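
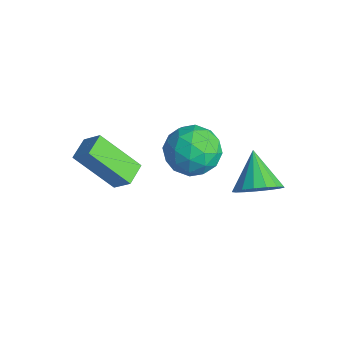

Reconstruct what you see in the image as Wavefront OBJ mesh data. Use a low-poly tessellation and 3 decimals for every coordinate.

v -2.764 -2.216 -1.8
v -3.831 -3.375 -0.264
v -3.36 -1.433 -1.624
v -4.428 -2.592 -0.088
v -2.092 -1.868 -1.072
v -3.16 -3.027 0.464
v -2.689 -1.085 -0.896
v -3.756 -2.244 0.64
v -1.723 1.204 1.083
v -1.014 1.438 0.172
v -2.326 -0.378 0.208
v -1.617 -0.144 -0.703
v -1.158 -0.455 0.336
v -0.785 0.522 0.877
v -2.555 0.538 -0.497
v -2.182 1.515 0.044
v -1.528 1.026 -0.804
v -0.665 0.412 -0.289
v -2.675 0.648 0.669
v -1.812 0.034 1.184
v -1.316 1.46 0.704
v -2.024 -0.4 -0.324
v -1.755 -0.583 0.286
v -1.338 -0.445 -0.249
v -1.181 0.922 1.119
v -0.764 1.059 0.583
v -0.849 -0.054 0.68
v -2.576 0.001 -0.203
v -2.159 0.138 -0.739
v -2.002 1.505 0.629
v -1.585 1.643 0.094
v -2.491 1.114 -0.3
v -1.201 1.355 -0.405
v -1.555 0.425 -0.919
v -2.106 0.826 -0.798
v -1.887 1.401 -0.48
v -0.693 0.994 -0.102
v -1.048 0.064 -0.617
v -0.778 -0.119 -0.006
v -0.559 0.456 0.312
v -0.995 0.752 -0.676
v -2.292 0.996 0.997
v -2.647 0.066 0.482
v -2.781 0.604 0.068
v -2.562 1.179 0.386
v -1.785 0.635 1.299
v -2.139 -0.295 0.785
v -1.453 -0.341 0.86
v -1.234 0.234 1.178
v -2.345 0.308 1.056
v 0.822 1.909 -0.63
v 1.475 2.303 -0.014
v -0.442 2.411 0.39
v 1.375 2.652 -0.311
v 1.148 2.832 -0.68
v 0.847 2.799 -1.038
v 0.54 2.563 -1.302
v 0.297 2.177 -1.413
v 0.175 1.729 -1.344
v 0.201 1.323 -1.111
v 0.369 1.051 -0.768
v 0.641 0.975 -0.394
v 0.955 1.113 -0.073
v 1.238 1.434 0.12
v 1.426 1.863 0.141
f 2 4 1
f 5 2 1
f 1 4 3
f 3 5 1
f 2 8 4
f 6 2 5
f 6 8 2
f 4 8 3
f 7 5 3
f 3 8 7
f 7 6 5
f 8 6 7
f 9 46 25
f 46 20 49
f 25 49 14
f 46 49 25
f 9 25 21
f 25 14 26
f 21 26 10
f 25 26 21
f 9 21 30
f 21 10 31
f 30 31 16
f 21 31 30
f 9 30 42
f 30 16 45
f 42 45 19
f 30 45 42
f 9 42 46
f 42 19 50
f 46 50 20
f 42 50 46
f 10 26 37
f 26 14 40
f 37 40 18
f 26 40 37
f 14 49 27
f 49 20 48
f 27 48 13
f 49 48 27
f 20 50 47
f 50 19 43
f 47 43 11
f 50 43 47
f 19 45 44
f 45 16 32
f 44 32 15
f 45 32 44
f 16 31 36
f 31 10 33
f 36 33 17
f 31 33 36
f 12 38 24
f 38 18 39
f 24 39 13
f 38 39 24
f 12 24 22
f 24 13 23
f 22 23 11
f 24 23 22
f 12 22 29
f 22 11 28
f 29 28 15
f 22 28 29
f 12 29 34
f 29 15 35
f 34 35 17
f 29 35 34
f 12 34 38
f 34 17 41
f 38 41 18
f 34 41 38
f 13 39 27
f 39 18 40
f 27 40 14
f 39 40 27
f 11 23 47
f 23 13 48
f 47 48 20
f 23 48 47
f 15 28 44
f 28 11 43
f 44 43 19
f 28 43 44
f 17 35 36
f 35 15 32
f 36 32 16
f 35 32 36
f 18 41 37
f 41 17 33
f 37 33 10
f 41 33 37
f 52 51 54
f 52 54 53
f 54 51 55
f 54 55 53
f 55 51 56
f 55 56 53
f 56 51 57
f 56 57 53
f 57 51 58
f 57 58 53
f 58 51 59
f 58 59 53
f 59 51 60
f 59 60 53
f 60 51 61
f 60 61 53
f 61 51 62
f 61 62 53
f 62 51 63
f 62 63 53
f 63 51 64
f 63 64 53
f 64 51 65
f 64 65 53
f 65 51 52
f 65 52 53



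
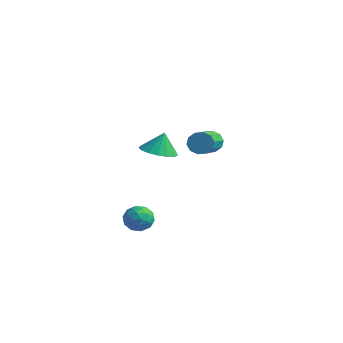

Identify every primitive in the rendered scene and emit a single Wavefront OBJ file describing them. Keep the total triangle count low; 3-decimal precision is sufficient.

v -1.437 -1.28 -2.238
v -0.955 -0.991 -2.776
v -1.145 -2.449 -2.604
v -0.663 -2.16 -3.142
v -0.488 -2.093 -2.387
v -0.668 -1.371 -2.161
v -1.432 -2.069 -3.219
v -1.612 -1.347 -2.993
v -0.952 -1.479 -3.383
v -0.368 -1.494 -2.868
v -1.732 -1.946 -2.512
v -1.148 -1.961 -1.997
v -1.222 -1.033 -2.475
v -0.878 -2.407 -2.905
v -0.775 -2.368 -2.461
v -0.492 -2.198 -2.777
v -1.053 -1.256 -2.113
v -0.77 -1.087 -2.43
v -0.495 -1.734 -2.201
v -1.33 -2.353 -2.95
v -1.047 -2.184 -3.267
v -1.608 -1.242 -2.603
v -1.325 -1.072 -2.919
v -1.605 -1.706 -3.179
v -0.937 -1.15 -3.148
v -0.765 -1.837 -3.363
v -1.217 -1.783 -3.408
v -1.323 -1.359 -3.275
v -0.594 -1.159 -2.846
v -0.422 -1.846 -3.06
v -0.319 -1.807 -2.617
v -0.425 -1.382 -2.484
v -0.592 -1.445 -3.202
v -1.678 -1.594 -2.32
v -1.506 -2.281 -2.534
v -1.675 -2.058 -2.896
v -1.781 -1.633 -2.763
v -1.335 -1.603 -2.017
v -1.163 -2.29 -2.232
v -0.777 -2.081 -2.105
v -0.883 -1.657 -1.972
v -1.508 -1.995 -2.178
v -3.311 1.661 -0.164
v -2.649 0.983 -0.012
v -3.229 1.999 0.984
v -2.403 1.35 -0.138
v -2.366 1.789 -0.27
v -2.545 2.198 -0.378
v -2.9 2.484 -0.436
v -3.349 2.582 -0.433
v -3.789 2.468 -0.368
v -4.12 2.17 -0.256
v -4.266 1.755 -0.123
v -4.193 1.318 0
v -3.918 0.96 0.086
v -3.504 0.763 0.114
v -3.046 0.771 0.079
v 1.826 -0.055 2.608
v 2.185 -0.051 2.103
v 3.193 -1.641 2.806
v 2.834 -1.645 3.312
v 2.351 0.171 2.368
v 3.359 -1.419 3.071
v 2.316 0.307 2.724
v 3.324 -1.284 3.428
v 2.094 0.305 3.037
v 3.102 -1.286 3.74
v 1.77 0.165 3.185
v 2.778 -1.426 3.889
v 1.467 -0.059 3.114
v 2.475 -1.649 3.817
v 1.301 -0.281 2.849
v 2.309 -1.871 3.552
v 1.336 -0.416 2.492
v 2.344 -2.007 3.196
v 1.558 -0.414 2.18
v 2.566 -2.005 2.883
v 1.882 -0.274 2.031
v 2.89 -1.865 2.735
f 1 38 17
f 38 12 41
f 17 41 6
f 38 41 17
f 1 17 13
f 17 6 18
f 13 18 2
f 17 18 13
f 1 13 22
f 13 2 23
f 22 23 8
f 13 23 22
f 1 22 34
f 22 8 37
f 34 37 11
f 22 37 34
f 1 34 38
f 34 11 42
f 38 42 12
f 34 42 38
f 2 18 29
f 18 6 32
f 29 32 10
f 18 32 29
f 6 41 19
f 41 12 40
f 19 40 5
f 41 40 19
f 12 42 39
f 42 11 35
f 39 35 3
f 42 35 39
f 11 37 36
f 37 8 24
f 36 24 7
f 37 24 36
f 8 23 28
f 23 2 25
f 28 25 9
f 23 25 28
f 4 30 16
f 30 10 31
f 16 31 5
f 30 31 16
f 4 16 14
f 16 5 15
f 14 15 3
f 16 15 14
f 4 14 21
f 14 3 20
f 21 20 7
f 14 20 21
f 4 21 26
f 21 7 27
f 26 27 9
f 21 27 26
f 4 26 30
f 26 9 33
f 30 33 10
f 26 33 30
f 5 31 19
f 31 10 32
f 19 32 6
f 31 32 19
f 3 15 39
f 15 5 40
f 39 40 12
f 15 40 39
f 7 20 36
f 20 3 35
f 36 35 11
f 20 35 36
f 9 27 28
f 27 7 24
f 28 24 8
f 27 24 28
f 10 33 29
f 33 9 25
f 29 25 2
f 33 25 29
f 44 43 46
f 44 46 45
f 46 43 47
f 46 47 45
f 47 43 48
f 47 48 45
f 48 43 49
f 48 49 45
f 49 43 50
f 49 50 45
f 50 43 51
f 50 51 45
f 51 43 52
f 51 52 45
f 52 43 53
f 52 53 45
f 53 43 54
f 53 54 45
f 54 43 55
f 54 55 45
f 55 43 56
f 55 56 45
f 56 43 57
f 56 57 45
f 57 43 44
f 57 44 45
f 59 58 62
f 59 62 60
f 60 62 63
f 60 63 61
f 62 58 64
f 62 64 63
f 63 64 65
f 63 65 61
f 64 58 66
f 64 66 65
f 65 66 67
f 65 67 61
f 66 58 68
f 66 68 67
f 67 68 69
f 67 69 61
f 68 58 70
f 68 70 69
f 69 70 71
f 69 71 61
f 70 58 72
f 70 72 71
f 71 72 73
f 71 73 61
f 72 58 74
f 72 74 73
f 73 74 75
f 73 75 61
f 74 58 76
f 74 76 75
f 75 76 77
f 75 77 61
f 76 58 78
f 76 78 77
f 77 78 79
f 77 79 61
f 78 58 59
f 78 59 79
f 79 59 60
f 79 60 61



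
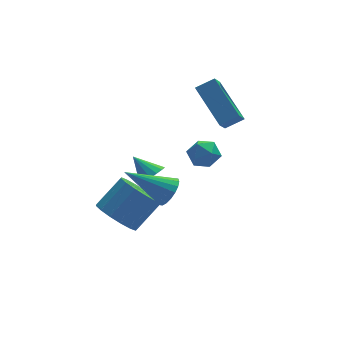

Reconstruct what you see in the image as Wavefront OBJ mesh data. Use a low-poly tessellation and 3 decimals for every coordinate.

v -3.132 0.348 -2.609
v -2.471 0.533 -3.377
v -1.307 0.936 -2.279
v -1.968 0.752 -1.511
v -2.715 0.999 -3.29
v -1.551 1.402 -2.192
v -3.071 1.291 -3.02
v -1.907 1.694 -1.922
v -3.443 1.33 -2.64
v -2.279 1.733 -1.542
v -3.731 1.106 -2.251
v -2.567 1.509 -1.154
v -3.859 0.679 -1.959
v -2.695 1.082 -0.861
v -3.793 0.164 -1.841
v -2.629 0.567 -0.743
v -3.549 -0.302 -1.928
v -2.385 0.101 -0.83
v -3.193 -0.594 -2.198
v -2.029 -0.191 -1.1
v -2.821 -0.633 -2.578
v -1.657 -0.23 -1.48
v -2.533 -0.409 -2.966
v -1.369 -0.006 -1.869
v -2.405 0.018 -3.259
v -1.241 0.421 -2.161
v -1.559 0.517 -0.526
v -1.042 0.522 -0.132
v -2.141 1.263 0.226
v -0.991 0.777 -0.346
v -1.092 0.962 -0.608
v -1.319 1.028 -0.848
v -1.609 0.957 -1.002
v -1.886 0.767 -1.029
v -2.075 0.511 -0.921
v -2.126 0.256 -0.707
v -2.025 0.071 -0.445
v -1.799 0.005 -0.205
v -1.508 0.077 -0.051
v -1.231 0.266 -0.024
v 2.429 1.609 1.452
v 1.954 3.414 2.597
v 1.616 1.679 1.005
v 1.142 3.484 2.15
v 2.838 2.136 0.79
v 2.364 3.941 1.935
v 2.026 2.206 0.343
v 1.551 4.011 1.488
v -0.648 -1.051 1.936
v -0.157 -0.782 1.475
v 0.117 -1.878 2.265
v 0.608 -1.609 1.804
v 0.419 -1.231 2.393
v -0.054 -0.72 2.19
v 0.014 -1.94 1.55
v -0.459 -1.429 1.347
v 0.252 -1.331 1.236
v 0.502 -0.893 1.757
v -0.542 -1.767 1.983
v -0.292 -1.329 2.504
v -1.586 -1.856 0.362
v -1.205 -1.944 0.955
v -3.194 -1.284 1.478
v -1.15 -1.642 0.88
v -1.181 -1.382 0.702
v -1.292 -1.217 0.457
v -1.461 -1.178 0.193
v -1.655 -1.273 -0.037
v -1.835 -1.484 -0.189
v -1.966 -1.769 -0.231
v -2.021 -2.071 -0.156
v -1.99 -2.33 0.022
v -1.879 -2.496 0.267
v -1.71 -2.535 0.531
v -1.516 -2.439 0.762
v -1.336 -2.228 0.913
f 2 1 5
f 2 5 3
f 3 5 6
f 3 6 4
f 5 1 7
f 5 7 6
f 6 7 8
f 6 8 4
f 7 1 9
f 7 9 8
f 8 9 10
f 8 10 4
f 9 1 11
f 9 11 10
f 10 11 12
f 10 12 4
f 11 1 13
f 11 13 12
f 12 13 14
f 12 14 4
f 13 1 15
f 13 15 14
f 14 15 16
f 14 16 4
f 15 1 17
f 15 17 16
f 16 17 18
f 16 18 4
f 17 1 19
f 17 19 18
f 18 19 20
f 18 20 4
f 19 1 21
f 19 21 20
f 20 21 22
f 20 22 4
f 21 1 23
f 21 23 22
f 22 23 24
f 22 24 4
f 23 1 25
f 23 25 24
f 24 25 26
f 24 26 4
f 25 1 2
f 25 2 26
f 26 2 3
f 26 3 4
f 28 27 30
f 28 30 29
f 30 27 31
f 30 31 29
f 31 27 32
f 31 32 29
f 32 27 33
f 32 33 29
f 33 27 34
f 33 34 29
f 34 27 35
f 34 35 29
f 35 27 36
f 35 36 29
f 36 27 37
f 36 37 29
f 37 27 38
f 37 38 29
f 38 27 39
f 38 39 29
f 39 27 40
f 39 40 29
f 40 27 28
f 40 28 29
f 42 44 41
f 45 42 41
f 41 44 43
f 43 45 41
f 42 48 44
f 46 42 45
f 46 48 42
f 44 48 43
f 47 45 43
f 43 48 47
f 47 46 45
f 48 46 47
f 49 60 54
f 49 54 50
f 49 50 56
f 49 56 59
f 49 59 60
f 50 54 58
f 54 60 53
f 60 59 51
f 59 56 55
f 56 50 57
f 52 58 53
f 52 53 51
f 52 51 55
f 52 55 57
f 52 57 58
f 53 58 54
f 51 53 60
f 55 51 59
f 57 55 56
f 58 57 50
f 62 61 64
f 62 64 63
f 64 61 65
f 64 65 63
f 65 61 66
f 65 66 63
f 66 61 67
f 66 67 63
f 67 61 68
f 67 68 63
f 68 61 69
f 68 69 63
f 69 61 70
f 69 70 63
f 70 61 71
f 70 71 63
f 71 61 72
f 71 72 63
f 72 61 73
f 72 73 63
f 73 61 74
f 73 74 63
f 74 61 75
f 74 75 63
f 75 61 76
f 75 76 63
f 76 61 62
f 76 62 63



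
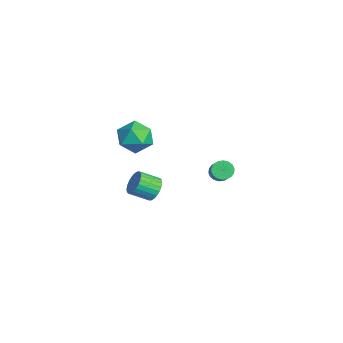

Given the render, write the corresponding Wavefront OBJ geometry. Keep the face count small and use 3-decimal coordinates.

v -1.796 3.374 -0.053
v -1.423 3.216 -0.509
v -0.272 3.027 0.496
v -0.644 3.186 0.953
v -1.391 3.485 -0.495
v -0.24 3.297 0.51
v -1.439 3.732 -0.394
v -0.288 3.544 0.611
v -1.557 3.909 -0.225
v -0.406 3.72 0.78
v -1.723 3.979 -0.022
v -0.572 3.791 0.983
v -1.903 3.93 0.175
v -0.752 3.742 1.18
v -2.062 3.77 0.327
v -0.911 3.582 1.332
v -2.168 3.533 0.404
v -1.017 3.344 1.409
v -2.2 3.263 0.39
v -1.049 3.075 1.395
v -2.152 3.016 0.289
v -1.001 2.828 1.294
v -2.034 2.84 0.12
v -0.883 2.651 1.125
v -1.868 2.769 -0.083
v -0.717 2.581 0.922
v -1.688 2.818 -0.28
v -0.537 2.63 0.725
v -1.529 2.978 -0.432
v -0.378 2.79 0.573
v -3.233 -0.016 2.979
v -2.471 -0.642 2.46
v -4.549 -0.938 2.16
v -3.787 -1.564 1.641
v -3.932 -1.661 2.742
v -3.119 -1.091 3.248
v -3.901 -0.489 1.372
v -3.088 0.081 1.878
v -2.884 -0.935 1.467
v -2.903 -1.659 2.314
v -4.117 0.079 2.306
v -4.136 -0.645 3.153
v 3.339 -1.477 3.262
v 3.581 -1.165 3.852
v 3.424 -2.172 4.448
v 3.181 -2.483 3.858
v 3.31 -1.112 3.87
v 3.153 -2.118 4.466
v 3.043 -1.114 3.796
v 2.886 -2.12 4.392
v 2.821 -1.172 3.641
v 2.664 -2.178 4.237
v 2.678 -1.276 3.427
v 2.521 -2.282 4.023
v 2.636 -1.41 3.189
v 2.478 -2.416 3.785
v 2.7 -1.555 2.962
v 2.543 -2.561 3.558
v 2.862 -1.688 2.78
v 2.704 -2.694 3.376
v 3.096 -1.788 2.672
v 2.939 -2.795 3.268
v 3.367 -1.842 2.654
v 3.21 -2.848 3.25
v 3.634 -1.84 2.728
v 3.477 -2.846 3.324
v 3.856 -1.782 2.883
v 3.699 -2.788 3.479
v 3.999 -1.678 3.097
v 3.842 -2.684 3.693
v 4.042 -1.544 3.335
v 3.884 -2.55 3.931
v 3.977 -1.399 3.562
v 3.82 -2.405 4.158
v 3.816 -1.266 3.744
v 3.658 -2.272 4.34
f 2 1 5
f 2 5 3
f 3 5 6
f 3 6 4
f 5 1 7
f 5 7 6
f 6 7 8
f 6 8 4
f 7 1 9
f 7 9 8
f 8 9 10
f 8 10 4
f 9 1 11
f 9 11 10
f 10 11 12
f 10 12 4
f 11 1 13
f 11 13 12
f 12 13 14
f 12 14 4
f 13 1 15
f 13 15 14
f 14 15 16
f 14 16 4
f 15 1 17
f 15 17 16
f 16 17 18
f 16 18 4
f 17 1 19
f 17 19 18
f 18 19 20
f 18 20 4
f 19 1 21
f 19 21 20
f 20 21 22
f 20 22 4
f 21 1 23
f 21 23 22
f 22 23 24
f 22 24 4
f 23 1 25
f 23 25 24
f 24 25 26
f 24 26 4
f 25 1 27
f 25 27 26
f 26 27 28
f 26 28 4
f 27 1 29
f 27 29 28
f 28 29 30
f 28 30 4
f 29 1 2
f 29 2 30
f 30 2 3
f 30 3 4
f 31 42 36
f 31 36 32
f 31 32 38
f 31 38 41
f 31 41 42
f 32 36 40
f 36 42 35
f 42 41 33
f 41 38 37
f 38 32 39
f 34 40 35
f 34 35 33
f 34 33 37
f 34 37 39
f 34 39 40
f 35 40 36
f 33 35 42
f 37 33 41
f 39 37 38
f 40 39 32
f 44 43 47
f 44 47 45
f 45 47 48
f 45 48 46
f 47 43 49
f 47 49 48
f 48 49 50
f 48 50 46
f 49 43 51
f 49 51 50
f 50 51 52
f 50 52 46
f 51 43 53
f 51 53 52
f 52 53 54
f 52 54 46
f 53 43 55
f 53 55 54
f 54 55 56
f 54 56 46
f 55 43 57
f 55 57 56
f 56 57 58
f 56 58 46
f 57 43 59
f 57 59 58
f 58 59 60
f 58 60 46
f 59 43 61
f 59 61 60
f 60 61 62
f 60 62 46
f 61 43 63
f 61 63 62
f 62 63 64
f 62 64 46
f 63 43 65
f 63 65 64
f 64 65 66
f 64 66 46
f 65 43 67
f 65 67 66
f 66 67 68
f 66 68 46
f 67 43 69
f 67 69 68
f 68 69 70
f 68 70 46
f 69 43 71
f 69 71 70
f 70 71 72
f 70 72 46
f 71 43 73
f 71 73 72
f 72 73 74
f 72 74 46
f 73 43 75
f 73 75 74
f 74 75 76
f 74 76 46
f 75 43 44
f 75 44 76
f 76 44 45
f 76 45 46



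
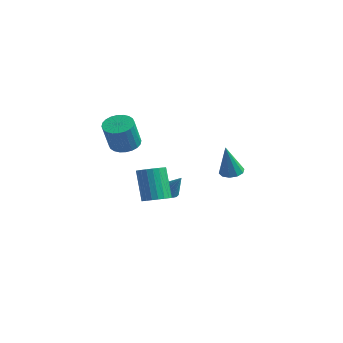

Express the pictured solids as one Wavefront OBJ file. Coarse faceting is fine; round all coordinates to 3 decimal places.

v -3.849 2.698 -3.75
v -3.406 2.886 -4.125
v -3.011 2.922 -2.65
v -3.541 3.116 -4.07
v -3.736 3.262 -3.951
v -3.953 3.297 -3.792
v -4.15 3.213 -3.625
v -4.287 3.027 -3.483
v -4.338 2.776 -3.393
v -4.291 2.509 -3.374
v -4.157 2.28 -3.429
v -3.962 2.133 -3.548
v -3.744 2.098 -3.707
v -3.547 2.182 -3.874
v -3.41 2.368 -4.016
v -3.36 2.619 -4.106
v -0.462 4.239 -1.694
v 0.137 4.516 -1.703
v -0.138 3.601 0.174
v -0.128 4.793 -1.562
v -0.52 4.858 -1.472
v -0.89 4.687 -1.466
v -1.097 4.345 -1.547
v -1.061 3.962 -1.684
v -0.796 3.686 -1.825
v -0.404 3.62 -1.915
v -0.034 3.792 -1.921
v 0.173 4.134 -1.84
v 3.011 -2.73 -1.053
v 3.422 -3.28 -0.835
v 2.72 -3.119 0.891
v 2.309 -2.57 0.673
v 3.6 -3.045 -0.784
v 2.898 -2.884 0.942
v 3.677 -2.755 -0.78
v 2.975 -2.595 0.946
v 3.638 -2.462 -0.823
v 2.936 -2.301 0.903
v 3.491 -2.214 -0.906
v 2.789 -2.054 0.82
v 3.261 -2.056 -1.014
v 2.559 -1.896 0.712
v 2.988 -2.015 -1.129
v 2.286 -1.854 0.597
v 2.719 -2.097 -1.231
v 2.017 -1.936 0.495
v 2.5 -2.289 -1.302
v 1.798 -2.128 0.424
v 2.37 -2.557 -1.33
v 1.668 -2.396 0.396
v 2.35 -2.855 -1.31
v 1.648 -2.694 0.416
v 2.445 -3.131 -1.246
v 1.743 -2.971 0.48
v 2.638 -3.339 -1.148
v 1.936 -3.178 0.578
v 2.895 -3.441 -1.034
v 2.193 -3.28 0.692
v 3.172 -3.42 -0.923
v 2.47 -3.259 0.803
v -1.935 -1.244 0.93
v -1.466 -0.59 1.09
v -0.997 -1.303 2.629
v -1.465 -1.956 2.47
v -1.746 -0.499 1.217
v -1.276 -1.212 2.756
v -2.054 -0.522 1.301
v -1.584 -1.235 2.84
v -2.344 -0.654 1.328
v -1.874 -1.367 2.867
v -2.571 -0.877 1.295
v -2.101 -1.589 2.834
v -2.702 -1.155 1.206
v -2.232 -1.867 2.745
v -2.716 -1.446 1.075
v -2.246 -2.159 2.614
v -2.611 -1.707 0.922
v -2.141 -2.42 2.461
v -2.403 -1.897 0.771
v -1.934 -2.61 2.31
v -2.124 -1.988 0.644
v -1.654 -2.701 2.183
v -1.816 -1.965 0.56
v -1.346 -2.678 2.099
v -1.526 -1.833 0.533
v -1.056 -2.546 2.072
v -1.299 -1.611 0.566
v -0.829 -2.323 2.105
v -1.168 -1.333 0.655
v -0.698 -2.045 2.194
v -1.154 -1.041 0.786
v -0.684 -1.754 2.325
v -1.259 -0.78 0.939
v -0.789 -1.493 2.478
f 2 1 4
f 2 4 3
f 4 1 5
f 4 5 3
f 5 1 6
f 5 6 3
f 6 1 7
f 6 7 3
f 7 1 8
f 7 8 3
f 8 1 9
f 8 9 3
f 9 1 10
f 9 10 3
f 10 1 11
f 10 11 3
f 11 1 12
f 11 12 3
f 12 1 13
f 12 13 3
f 13 1 14
f 13 14 3
f 14 1 15
f 14 15 3
f 15 1 16
f 15 16 3
f 16 1 2
f 16 2 3
f 18 17 20
f 18 20 19
f 20 17 21
f 20 21 19
f 21 17 22
f 21 22 19
f 22 17 23
f 22 23 19
f 23 17 24
f 23 24 19
f 24 17 25
f 24 25 19
f 25 17 26
f 25 26 19
f 26 17 27
f 26 27 19
f 27 17 28
f 27 28 19
f 28 17 18
f 28 18 19
f 30 29 33
f 30 33 31
f 31 33 34
f 31 34 32
f 33 29 35
f 33 35 34
f 34 35 36
f 34 36 32
f 35 29 37
f 35 37 36
f 36 37 38
f 36 38 32
f 37 29 39
f 37 39 38
f 38 39 40
f 38 40 32
f 39 29 41
f 39 41 40
f 40 41 42
f 40 42 32
f 41 29 43
f 41 43 42
f 42 43 44
f 42 44 32
f 43 29 45
f 43 45 44
f 44 45 46
f 44 46 32
f 45 29 47
f 45 47 46
f 46 47 48
f 46 48 32
f 47 29 49
f 47 49 48
f 48 49 50
f 48 50 32
f 49 29 51
f 49 51 50
f 50 51 52
f 50 52 32
f 51 29 53
f 51 53 52
f 52 53 54
f 52 54 32
f 53 29 55
f 53 55 54
f 54 55 56
f 54 56 32
f 55 29 57
f 55 57 56
f 56 57 58
f 56 58 32
f 57 29 59
f 57 59 58
f 58 59 60
f 58 60 32
f 59 29 30
f 59 30 60
f 60 30 31
f 60 31 32
f 62 61 65
f 62 65 63
f 63 65 66
f 63 66 64
f 65 61 67
f 65 67 66
f 66 67 68
f 66 68 64
f 67 61 69
f 67 69 68
f 68 69 70
f 68 70 64
f 69 61 71
f 69 71 70
f 70 71 72
f 70 72 64
f 71 61 73
f 71 73 72
f 72 73 74
f 72 74 64
f 73 61 75
f 73 75 74
f 74 75 76
f 74 76 64
f 75 61 77
f 75 77 76
f 76 77 78
f 76 78 64
f 77 61 79
f 77 79 78
f 78 79 80
f 78 80 64
f 79 61 81
f 79 81 80
f 80 81 82
f 80 82 64
f 81 61 83
f 81 83 82
f 82 83 84
f 82 84 64
f 83 61 85
f 83 85 84
f 84 85 86
f 84 86 64
f 85 61 87
f 85 87 86
f 86 87 88
f 86 88 64
f 87 61 89
f 87 89 88
f 88 89 90
f 88 90 64
f 89 61 91
f 89 91 90
f 90 91 92
f 90 92 64
f 91 61 93
f 91 93 92
f 92 93 94
f 92 94 64
f 93 61 62
f 93 62 94
f 94 62 63
f 94 63 64



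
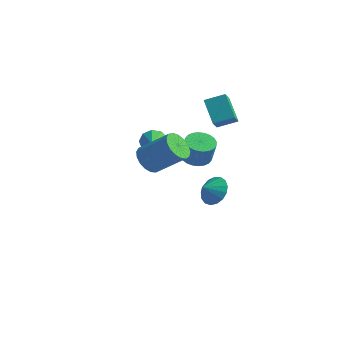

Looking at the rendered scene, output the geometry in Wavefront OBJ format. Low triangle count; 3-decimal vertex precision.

v -3.292 1.139 0.598
v -2.773 1.088 -0.061
v -2.428 -0.219 1.382
v -2.559 1.451 0.331
v -2.688 1.667 0.847
v -3.099 1.636 1.247
v -3.601 1.373 1.343
v -3.958 1 1.09
v -4.003 0.692 0.607
v -3.715 0.593 0.12
v -3.229 0.75 -0.144
v -0.139 2.889 2.007
v 0.083 2.148 2.747
v -1.305 3.686 3.156
v -1.082 2.945 3.895
v 0.822 3.635 2.465
v 1.045 2.894 3.204
v -0.343 4.432 3.613
v -0.121 3.691 4.353
v -0.616 -3.087 2.154
v -0.06 -2.839 1.412
v 1.552 -2.285 2.803
v 0.996 -2.533 3.546
v -0.283 -2.451 1.516
v 1.328 -1.897 2.908
v -0.583 -2.209 1.767
v 1.029 -1.655 3.159
v -0.89 -2.168 2.106
v 0.721 -1.614 3.498
v -1.134 -2.338 2.457
v 0.477 -1.784 3.848
v -1.26 -2.679 2.738
v 0.352 -2.125 4.129
v -1.238 -3.113 2.885
v 0.374 -2.56 4.277
v -1.073 -3.542 2.865
v 0.538 -2.988 4.257
v -0.804 -3.866 2.682
v 0.808 -3.313 4.074
v -0.491 -4.012 2.378
v 1.12 -3.458 3.77
v -0.207 -3.946 2.023
v 1.404 -3.392 3.415
v -0.017 -3.683 1.698
v 1.594 -3.129 3.09
v 0.036 -3.283 1.477
v 1.648 -2.73 2.869
v -1.015 3.993 -4.222
v -0.007 3.795 -3.922
v -1.345 3.227 -3.618
v -0.172 4.137 -3.579
v -0.53 4.446 -3.383
v -0.999 4.652 -3.379
v -1.472 4.706 -3.569
v -1.84 4.597 -3.908
v -2.019 4.35 -4.319
v -1.968 4.021 -4.708
v -1.699 3.685 -4.986
v -1.273 3.42 -5.089
v -0.787 3.286 -4.993
v -0.355 3.314 -4.721
v -0.073 3.498 -4.335
v -0.544 1.421 0.186
v 0.091 2.064 0.078
v 0.54 1.862 1.527
v -0.096 1.219 1.634
v -0.185 2.257 0.191
v 0.264 2.055 1.64
v -0.515 2.323 0.302
v -0.067 2.121 1.751
v -0.85 2.252 0.396
v -0.402 2.05 1.845
v -1.139 2.054 0.458
v -0.69 1.852 1.907
v -1.336 1.76 0.478
v -0.888 1.558 1.927
v -1.414 1.414 0.454
v -0.965 1.212 1.903
v -1.359 1.07 0.389
v -0.91 0.868 1.838
v -1.18 0.778 0.293
v -0.731 0.576 1.742
v -0.904 0.585 0.18
v -0.455 0.383 1.629
v -0.573 0.519 0.069
v -0.125 0.317 1.518
v -0.238 0.59 -0.025
v 0.21 0.388 1.424
v 0.05 0.788 -0.087
v 0.499 0.586 1.362
v 0.248 1.082 -0.107
v 0.696 0.88 1.342
v 0.325 1.428 -0.083
v 0.774 1.226 1.366
v 0.27 1.772 -0.018
v 0.719 1.57 1.431
f 2 1 4
f 2 4 3
f 4 1 5
f 4 5 3
f 5 1 6
f 5 6 3
f 6 1 7
f 6 7 3
f 7 1 8
f 7 8 3
f 8 1 9
f 8 9 3
f 9 1 10
f 9 10 3
f 10 1 11
f 10 11 3
f 11 1 2
f 11 2 3
f 13 15 12
f 16 13 12
f 12 15 14
f 14 16 12
f 13 19 15
f 17 13 16
f 17 19 13
f 15 19 14
f 18 16 14
f 14 19 18
f 18 17 16
f 19 17 18
f 21 20 24
f 21 24 22
f 22 24 25
f 22 25 23
f 24 20 26
f 24 26 25
f 25 26 27
f 25 27 23
f 26 20 28
f 26 28 27
f 27 28 29
f 27 29 23
f 28 20 30
f 28 30 29
f 29 30 31
f 29 31 23
f 30 20 32
f 30 32 31
f 31 32 33
f 31 33 23
f 32 20 34
f 32 34 33
f 33 34 35
f 33 35 23
f 34 20 36
f 34 36 35
f 35 36 37
f 35 37 23
f 36 20 38
f 36 38 37
f 37 38 39
f 37 39 23
f 38 20 40
f 38 40 39
f 39 40 41
f 39 41 23
f 40 20 42
f 40 42 41
f 41 42 43
f 41 43 23
f 42 20 44
f 42 44 43
f 43 44 45
f 43 45 23
f 44 20 46
f 44 46 45
f 45 46 47
f 45 47 23
f 46 20 21
f 46 21 47
f 47 21 22
f 47 22 23
f 49 48 51
f 49 51 50
f 51 48 52
f 51 52 50
f 52 48 53
f 52 53 50
f 53 48 54
f 53 54 50
f 54 48 55
f 54 55 50
f 55 48 56
f 55 56 50
f 56 48 57
f 56 57 50
f 57 48 58
f 57 58 50
f 58 48 59
f 58 59 50
f 59 48 60
f 59 60 50
f 60 48 61
f 60 61 50
f 61 48 62
f 61 62 50
f 62 48 49
f 62 49 50
f 64 63 67
f 64 67 65
f 65 67 68
f 65 68 66
f 67 63 69
f 67 69 68
f 68 69 70
f 68 70 66
f 69 63 71
f 69 71 70
f 70 71 72
f 70 72 66
f 71 63 73
f 71 73 72
f 72 73 74
f 72 74 66
f 73 63 75
f 73 75 74
f 74 75 76
f 74 76 66
f 75 63 77
f 75 77 76
f 76 77 78
f 76 78 66
f 77 63 79
f 77 79 78
f 78 79 80
f 78 80 66
f 79 63 81
f 79 81 80
f 80 81 82
f 80 82 66
f 81 63 83
f 81 83 82
f 82 83 84
f 82 84 66
f 83 63 85
f 83 85 84
f 84 85 86
f 84 86 66
f 85 63 87
f 85 87 86
f 86 87 88
f 86 88 66
f 87 63 89
f 87 89 88
f 88 89 90
f 88 90 66
f 89 63 91
f 89 91 90
f 90 91 92
f 90 92 66
f 91 63 93
f 91 93 92
f 92 93 94
f 92 94 66
f 93 63 95
f 93 95 94
f 94 95 96
f 94 96 66
f 95 63 64
f 95 64 96
f 96 64 65
f 96 65 66



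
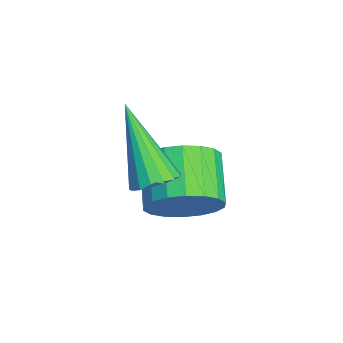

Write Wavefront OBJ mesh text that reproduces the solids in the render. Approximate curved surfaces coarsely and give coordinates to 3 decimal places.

v -1.157 2.121 -1.538
v -0.845 1.679 -0.757
v -2.091 1.817 -0.181
v -2.403 2.259 -0.962
v -0.762 2.085 -0.675
v -2.008 2.223 -0.099
v -0.757 2.499 -0.763
v -2.003 2.637 -0.187
v -0.831 2.837 -1.006
v -2.078 2.975 -0.429
v -0.97 3.034 -1.353
v -2.217 3.172 -0.777
v -1.146 3.05 -1.737
v -2.393 3.188 -1.161
v -1.324 2.882 -2.082
v -2.57 3.02 -1.506
v -1.469 2.563 -2.319
v -2.715 2.701 -1.743
v -1.552 2.157 -2.401
v -2.798 2.295 -1.825
v -1.557 1.743 -2.313
v -2.803 1.881 -1.737
v -1.482 1.405 -2.071
v -2.729 1.543 -1.494
v -1.343 1.208 -1.723
v -2.59 1.346 -1.147
v -1.167 1.192 -1.339
v -2.414 1.33 -0.763
v -0.99 1.36 -0.994
v -2.236 1.498 -0.418
v -0.991 1.438 -0.273
v -0.68 1.821 0.086
v -2.329 0.982 1.373
v -0.885 1.989 -0.035
v -1.115 2.032 -0.21
v -1.316 1.938 -0.399
v -1.443 1.73 -0.56
v -1.466 1.454 -0.655
v -1.38 1.175 -0.662
v -1.205 0.957 -0.58
v -0.981 0.848 -0.428
v -0.759 0.875 -0.24
v -0.59 1.03 -0.06
v -0.513 1.279 0.072
v -0.545 1.565 0.124
f 2 1 5
f 2 5 3
f 3 5 6
f 3 6 4
f 5 1 7
f 5 7 6
f 6 7 8
f 6 8 4
f 7 1 9
f 7 9 8
f 8 9 10
f 8 10 4
f 9 1 11
f 9 11 10
f 10 11 12
f 10 12 4
f 11 1 13
f 11 13 12
f 12 13 14
f 12 14 4
f 13 1 15
f 13 15 14
f 14 15 16
f 14 16 4
f 15 1 17
f 15 17 16
f 16 17 18
f 16 18 4
f 17 1 19
f 17 19 18
f 18 19 20
f 18 20 4
f 19 1 21
f 19 21 20
f 20 21 22
f 20 22 4
f 21 1 23
f 21 23 22
f 22 23 24
f 22 24 4
f 23 1 25
f 23 25 24
f 24 25 26
f 24 26 4
f 25 1 27
f 25 27 26
f 26 27 28
f 26 28 4
f 27 1 29
f 27 29 28
f 28 29 30
f 28 30 4
f 29 1 2
f 29 2 30
f 30 2 3
f 30 3 4
f 32 31 34
f 32 34 33
f 34 31 35
f 34 35 33
f 35 31 36
f 35 36 33
f 36 31 37
f 36 37 33
f 37 31 38
f 37 38 33
f 38 31 39
f 38 39 33
f 39 31 40
f 39 40 33
f 40 31 41
f 40 41 33
f 41 31 42
f 41 42 33
f 42 31 43
f 42 43 33
f 43 31 44
f 43 44 33
f 44 31 45
f 44 45 33
f 45 31 32
f 45 32 33



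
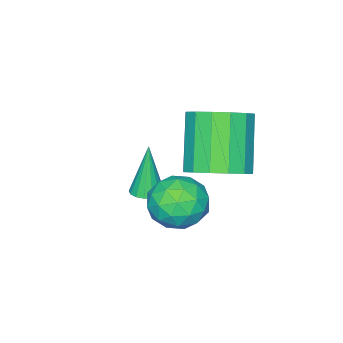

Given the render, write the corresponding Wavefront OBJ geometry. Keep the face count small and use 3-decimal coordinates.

v -0.382 3.505 -2.031
v -0.051 3.107 -2.785
v -0.629 2.173 -1.435
v -0.298 1.775 -2.189
v 0.263 2.234 -1.631
v 0.415 3.058 -2
v -1.095 2.222 -2.22
v -0.943 3.046 -2.589
v -0.492 2.314 -2.902
v 0.347 2.321 -2.538
v -1.027 2.959 -1.682
v -0.188 2.966 -1.318
v -0.195 3.423 -2.461
v -0.485 1.857 -1.759
v -0.155 2.127 -1.432
v 0.039 1.893 -1.875
v 0.079 3.394 -1.999
v 0.274 3.16 -2.442
v 0.458 2.647 -1.764
v -0.954 2.12 -1.778
v -0.759 1.886 -2.221
v -0.719 3.387 -2.345
v -0.525 3.153 -2.788
v -1.138 2.633 -2.456
v -0.26 2.722 -2.972
v -0.405 1.939 -2.622
v -0.873 2.203 -2.64
v -0.784 2.687 -2.857
v 0.233 2.727 -2.759
v 0.088 1.944 -2.408
v 0.418 2.214 -2.08
v 0.508 2.698 -2.297
v -0.026 2.261 -2.827
v -0.768 3.336 -1.812
v -0.913 2.553 -1.461
v -1.188 2.582 -1.923
v -1.098 3.066 -2.14
v -0.275 3.341 -1.598
v -0.42 2.558 -1.248
v 0.104 2.593 -1.363
v 0.193 3.077 -1.58
v -0.654 3.019 -1.393
v -2.041 2.591 -1.935
v -1.19 2.437 -1.495
v -2.149 1.694 0.095
v -2.999 1.849 -0.345
v -1.324 2.901 -1.359
v -2.283 2.158 0.231
v -1.651 3.282 -1.378
v -2.609 2.54 0.213
v -2.081 3.479 -1.545
v -3.04 2.736 0.045
v -2.501 3.437 -1.818
v -3.459 2.694 -0.227
v -2.797 3.169 -2.122
v -3.756 2.426 -0.531
v -2.891 2.746 -2.375
v -3.85 2.003 -0.785
v -2.757 2.282 -2.511
v -3.716 1.539 -0.921
v -2.431 1.9 -2.493
v -3.389 1.158 -0.902
v -2 1.704 -2.325
v -2.959 0.961 -0.735
v -1.581 1.746 -2.053
v -2.539 1.003 -0.462
v -1.284 2.014 -1.749
v -2.243 1.271 -0.158
v -2.228 -0.188 -4.277
v -1.9 -0.578 -4.26
v -2.492 -0.332 -2.523
v -1.76 -0.382 -4.223
v -1.727 -0.142 -4.198
v -1.808 0.088 -4.192
v -1.986 0.255 -4.205
v -2.219 0.32 -4.234
v -2.455 0.269 -4.274
v -2.638 0.113 -4.314
v -2.728 -0.112 -4.346
v -2.703 -0.354 -4.362
v -2.569 -0.559 -4.359
v -2.357 -0.678 -4.337
v -2.116 -0.685 -4.301
f 1 38 17
f 38 12 41
f 17 41 6
f 38 41 17
f 1 17 13
f 17 6 18
f 13 18 2
f 17 18 13
f 1 13 22
f 13 2 23
f 22 23 8
f 13 23 22
f 1 22 34
f 22 8 37
f 34 37 11
f 22 37 34
f 1 34 38
f 34 11 42
f 38 42 12
f 34 42 38
f 2 18 29
f 18 6 32
f 29 32 10
f 18 32 29
f 6 41 19
f 41 12 40
f 19 40 5
f 41 40 19
f 12 42 39
f 42 11 35
f 39 35 3
f 42 35 39
f 11 37 36
f 37 8 24
f 36 24 7
f 37 24 36
f 8 23 28
f 23 2 25
f 28 25 9
f 23 25 28
f 4 30 16
f 30 10 31
f 16 31 5
f 30 31 16
f 4 16 14
f 16 5 15
f 14 15 3
f 16 15 14
f 4 14 21
f 14 3 20
f 21 20 7
f 14 20 21
f 4 21 26
f 21 7 27
f 26 27 9
f 21 27 26
f 4 26 30
f 26 9 33
f 30 33 10
f 26 33 30
f 5 31 19
f 31 10 32
f 19 32 6
f 31 32 19
f 3 15 39
f 15 5 40
f 39 40 12
f 15 40 39
f 7 20 36
f 20 3 35
f 36 35 11
f 20 35 36
f 9 27 28
f 27 7 24
f 28 24 8
f 27 24 28
f 10 33 29
f 33 9 25
f 29 25 2
f 33 25 29
f 44 43 47
f 44 47 45
f 45 47 48
f 45 48 46
f 47 43 49
f 47 49 48
f 48 49 50
f 48 50 46
f 49 43 51
f 49 51 50
f 50 51 52
f 50 52 46
f 51 43 53
f 51 53 52
f 52 53 54
f 52 54 46
f 53 43 55
f 53 55 54
f 54 55 56
f 54 56 46
f 55 43 57
f 55 57 56
f 56 57 58
f 56 58 46
f 57 43 59
f 57 59 58
f 58 59 60
f 58 60 46
f 59 43 61
f 59 61 60
f 60 61 62
f 60 62 46
f 61 43 63
f 61 63 62
f 62 63 64
f 62 64 46
f 63 43 65
f 63 65 64
f 64 65 66
f 64 66 46
f 65 43 67
f 65 67 66
f 66 67 68
f 66 68 46
f 67 43 44
f 67 44 68
f 68 44 45
f 68 45 46
f 70 69 72
f 70 72 71
f 72 69 73
f 72 73 71
f 73 69 74
f 73 74 71
f 74 69 75
f 74 75 71
f 75 69 76
f 75 76 71
f 76 69 77
f 76 77 71
f 77 69 78
f 77 78 71
f 78 69 79
f 78 79 71
f 79 69 80
f 79 80 71
f 80 69 81
f 80 81 71
f 81 69 82
f 81 82 71
f 82 69 83
f 82 83 71
f 83 69 70
f 83 70 71



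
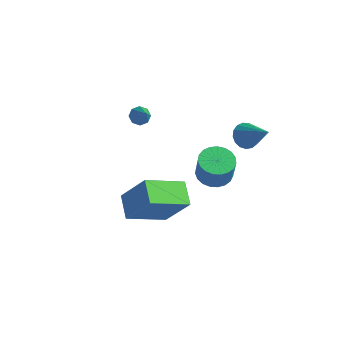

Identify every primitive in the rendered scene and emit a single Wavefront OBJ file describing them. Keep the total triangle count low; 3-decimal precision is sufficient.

v -4.138 2.133 1.11
v -3.926 1.802 0.754
v -3.282 1.347 2.35
v -3.702 2.135 0.81
v -3.733 2.467 1.041
v -4.001 2.603 1.313
v -4.35 2.464 1.466
v -4.575 2.131 1.41
v -4.544 1.799 1.179
v -4.275 1.663 0.907
v -1.923 -3.184 0.853
v -0.743 -3.069 2.55
v -0.777 -1.672 -0.047
v 0.404 -1.557 1.649
v -1.144 -4.063 0.371
v 0.037 -3.948 2.067
v 0.003 -2.551 -0.53
v 1.183 -2.436 1.167
v -0.397 2.63 -1.925
v 0.396 2.258 -2.135
v 0.649 2.059 -0.824
v -0.143 2.43 -0.615
v 0.487 2.619 -2.098
v 0.74 2.42 -0.787
v 0.425 2.982 -2.031
v 0.678 2.783 -0.72
v 0.221 3.284 -1.945
v 0.474 3.085 -0.634
v -0.09 3.473 -1.857
v 0.163 3.274 -0.546
v -0.454 3.516 -1.78
v -0.201 3.317 -0.469
v -0.808 3.405 -1.728
v -0.555 3.206 -0.417
v -1.091 3.161 -1.711
v -0.837 2.962 -0.4
v -1.253 2.824 -1.73
v -1 2.625 -0.419
v -1.268 2.454 -1.784
v -1.015 2.255 -0.473
v -1.132 2.115 -1.862
v -0.879 1.915 -0.551
v -0.869 1.864 -1.951
v -0.615 1.665 -0.64
v -0.524 1.745 -2.035
v -0.271 1.546 -0.724
v -0.157 1.78 -2.101
v 0.096 1.581 -0.79
v 0.168 1.961 -2.136
v 0.422 1.762 -0.825
v 1.66 1.778 2.77
v 2.096 1.575 2.261
v 3 1.342 4.09
v 2.164 1.901 2.3
v 2.117 2.198 2.446
v 1.964 2.4 2.667
v 1.743 2.458 2.911
v 1.502 2.361 3.123
v 1.298 2.13 3.254
v 1.177 1.818 3.274
v 1.166 1.497 3.179
v 1.269 1.241 2.99
v 1.462 1.107 2.751
v 1.7 1.127 2.516
v 1.929 1.296 2.339
f 2 1 4
f 2 4 3
f 4 1 5
f 4 5 3
f 5 1 6
f 5 6 3
f 6 1 7
f 6 7 3
f 7 1 8
f 7 8 3
f 8 1 9
f 8 9 3
f 9 1 10
f 9 10 3
f 10 1 2
f 10 2 3
f 12 14 11
f 15 12 11
f 11 14 13
f 13 15 11
f 12 18 14
f 16 12 15
f 16 18 12
f 14 18 13
f 17 15 13
f 13 18 17
f 17 16 15
f 18 16 17
f 20 19 23
f 20 23 21
f 21 23 24
f 21 24 22
f 23 19 25
f 23 25 24
f 24 25 26
f 24 26 22
f 25 19 27
f 25 27 26
f 26 27 28
f 26 28 22
f 27 19 29
f 27 29 28
f 28 29 30
f 28 30 22
f 29 19 31
f 29 31 30
f 30 31 32
f 30 32 22
f 31 19 33
f 31 33 32
f 32 33 34
f 32 34 22
f 33 19 35
f 33 35 34
f 34 35 36
f 34 36 22
f 35 19 37
f 35 37 36
f 36 37 38
f 36 38 22
f 37 19 39
f 37 39 38
f 38 39 40
f 38 40 22
f 39 19 41
f 39 41 40
f 40 41 42
f 40 42 22
f 41 19 43
f 41 43 42
f 42 43 44
f 42 44 22
f 43 19 45
f 43 45 44
f 44 45 46
f 44 46 22
f 45 19 47
f 45 47 46
f 46 47 48
f 46 48 22
f 47 19 49
f 47 49 48
f 48 49 50
f 48 50 22
f 49 19 20
f 49 20 50
f 50 20 21
f 50 21 22
f 52 51 54
f 52 54 53
f 54 51 55
f 54 55 53
f 55 51 56
f 55 56 53
f 56 51 57
f 56 57 53
f 57 51 58
f 57 58 53
f 58 51 59
f 58 59 53
f 59 51 60
f 59 60 53
f 60 51 61
f 60 61 53
f 61 51 62
f 61 62 53
f 62 51 63
f 62 63 53
f 63 51 64
f 63 64 53
f 64 51 65
f 64 65 53
f 65 51 52
f 65 52 53



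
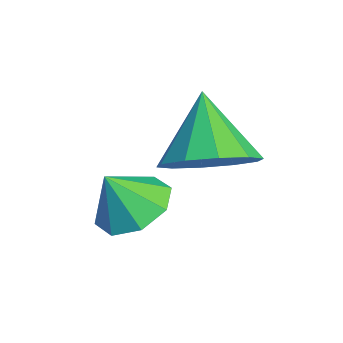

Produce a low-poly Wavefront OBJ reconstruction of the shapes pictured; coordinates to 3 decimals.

v 1.398 3.612 2.493
v 2.099 3.603 3.148
v 0.322 3.708 3.647
v 1.993 4.168 3.002
v 1.659 4.52 2.661
v 1.225 4.526 2.256
v 0.857 4.183 1.942
v 0.696 3.621 1.838
v 0.803 3.056 1.985
v 1.137 2.703 2.326
v 1.57 2.698 2.73
v 1.938 3.041 3.045
v 1.239 2.255 1.417
v 1.795 1.76 1.124
v 1.261 1.745 2.323
v 2.039 2.252 1.395
v 1.814 2.746 1.679
v 1.253 2.952 1.81
v 0.683 2.751 1.71
v 0.439 2.259 1.439
v 0.664 1.765 1.155
v 1.225 1.558 1.025
f 2 1 4
f 2 4 3
f 4 1 5
f 4 5 3
f 5 1 6
f 5 6 3
f 6 1 7
f 6 7 3
f 7 1 8
f 7 8 3
f 8 1 9
f 8 9 3
f 9 1 10
f 9 10 3
f 10 1 11
f 10 11 3
f 11 1 12
f 11 12 3
f 12 1 2
f 12 2 3
f 14 13 16
f 14 16 15
f 16 13 17
f 16 17 15
f 17 13 18
f 17 18 15
f 18 13 19
f 18 19 15
f 19 13 20
f 19 20 15
f 20 13 21
f 20 21 15
f 21 13 22
f 21 22 15
f 22 13 14
f 22 14 15



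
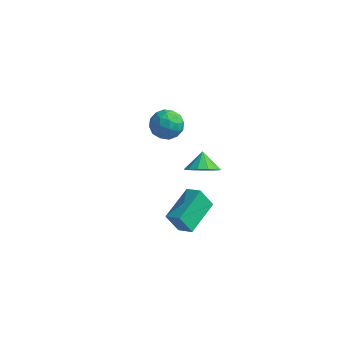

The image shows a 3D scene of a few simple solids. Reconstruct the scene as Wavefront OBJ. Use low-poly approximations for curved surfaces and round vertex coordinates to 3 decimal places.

v -1.518 3.225 -2.545
v -0.623 2.9 -2.452
v -2.057 1.78 -2.408
v -1.162 1.455 -2.315
v -1.554 1.984 -1.62
v -1.221 2.877 -1.705
v -1.459 1.803 -3.155
v -1.126 2.696 -3.24
v -0.586 2.021 -2.828
v -0.645 2.133 -1.88
v -2.035 2.547 -2.98
v -2.094 2.659 -2.032
v -1.023 3.189 -2.51
v -1.657 1.491 -2.35
v -1.887 1.801 -1.941
v -1.361 1.611 -1.886
v -1.375 3.176 -2.072
v -0.849 2.985 -2.017
v -1.396 2.446 -1.528
v -1.831 1.695 -2.843
v -1.305 1.504 -2.788
v -1.319 3.069 -2.974
v -0.793 2.879 -2.919
v -1.284 2.234 -3.332
v -0.476 2.482 -2.677
v -0.792 1.633 -2.596
v -0.967 1.837 -3.09
v -0.771 2.362 -3.14
v -0.51 2.548 -2.119
v -0.827 1.698 -2.039
v -1.057 2.009 -1.631
v -0.862 2.534 -1.681
v -0.489 2.031 -2.341
v -1.853 2.982 -2.821
v -2.17 2.132 -2.741
v -1.818 2.146 -3.179
v -1.623 2.671 -3.229
v -1.888 3.047 -2.264
v -2.204 2.198 -2.183
v -1.909 2.318 -1.72
v -1.713 2.843 -1.77
v -2.191 2.649 -2.519
v 1.999 -4.85 -1.607
v 2.808 -5.043 -1.168
v 2.22 -2.941 -1.172
v 3.029 -3.134 -0.734
v 2.591 -4.686 -2.626
v 3.4 -4.879 -2.188
v 2.812 -2.777 -2.192
v 3.621 -2.97 -1.753
v 1.754 -0.059 -2.623
v 2.25 -0.465 -1.948
v 1.426 0.679 -1.937
v 2.567 -0.114 -2.173
v 2.626 0.254 -2.542
v 2.409 0.522 -2.936
v 1.984 0.606 -3.23
v 1.486 0.479 -3.332
v 1.073 0.18 -3.208
v 0.877 -0.194 -2.899
v 0.959 -0.526 -2.501
v 1.294 -0.709 -2.143
v 1.775 -0.687 -1.936
f 1 38 17
f 38 12 41
f 17 41 6
f 38 41 17
f 1 17 13
f 17 6 18
f 13 18 2
f 17 18 13
f 1 13 22
f 13 2 23
f 22 23 8
f 13 23 22
f 1 22 34
f 22 8 37
f 34 37 11
f 22 37 34
f 1 34 38
f 34 11 42
f 38 42 12
f 34 42 38
f 2 18 29
f 18 6 32
f 29 32 10
f 18 32 29
f 6 41 19
f 41 12 40
f 19 40 5
f 41 40 19
f 12 42 39
f 42 11 35
f 39 35 3
f 42 35 39
f 11 37 36
f 37 8 24
f 36 24 7
f 37 24 36
f 8 23 28
f 23 2 25
f 28 25 9
f 23 25 28
f 4 30 16
f 30 10 31
f 16 31 5
f 30 31 16
f 4 16 14
f 16 5 15
f 14 15 3
f 16 15 14
f 4 14 21
f 14 3 20
f 21 20 7
f 14 20 21
f 4 21 26
f 21 7 27
f 26 27 9
f 21 27 26
f 4 26 30
f 26 9 33
f 30 33 10
f 26 33 30
f 5 31 19
f 31 10 32
f 19 32 6
f 31 32 19
f 3 15 39
f 15 5 40
f 39 40 12
f 15 40 39
f 7 20 36
f 20 3 35
f 36 35 11
f 20 35 36
f 9 27 28
f 27 7 24
f 28 24 8
f 27 24 28
f 10 33 29
f 33 9 25
f 29 25 2
f 33 25 29
f 44 46 43
f 47 44 43
f 43 46 45
f 45 47 43
f 44 50 46
f 48 44 47
f 48 50 44
f 46 50 45
f 49 47 45
f 45 50 49
f 49 48 47
f 50 48 49
f 52 51 54
f 52 54 53
f 54 51 55
f 54 55 53
f 55 51 56
f 55 56 53
f 56 51 57
f 56 57 53
f 57 51 58
f 57 58 53
f 58 51 59
f 58 59 53
f 59 51 60
f 59 60 53
f 60 51 61
f 60 61 53
f 61 51 62
f 61 62 53
f 62 51 63
f 62 63 53
f 63 51 52
f 63 52 53



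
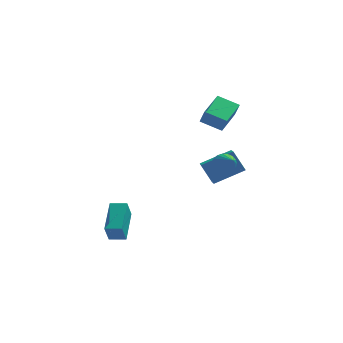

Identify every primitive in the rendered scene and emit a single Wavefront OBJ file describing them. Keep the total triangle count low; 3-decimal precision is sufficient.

v -3.513 -1.285 -3.886
v -3.698 -1.716 -2.803
v -3.326 0.47 -3.155
v -3.512 0.039 -2.072
v -2.628 -1.419 -3.788
v -2.814 -1.85 -2.705
v -2.442 0.336 -3.057
v -2.627 -0.095 -1.974
v 1.008 1.035 3.422
v 1.242 0.768 4.27
v 1.661 2.564 3.722
v 1.896 2.298 4.57
v 2.124 0.642 2.99
v 2.359 0.376 3.838
v 2.778 2.172 3.29
v 3.012 1.905 4.138
v 2.273 0.441 0.689
v 2.9 0.527 0.594
v 2.687 -1.201 1.931
v 2.848 0.687 0.823
v 2.683 0.799 1.026
v 2.436 0.84 1.163
v 2.157 0.802 1.205
v 1.901 0.692 1.146
v 1.719 0.533 0.996
v 1.646 0.355 0.785
v 1.698 0.195 0.555
v 1.863 0.083 0.352
v 2.11 0.042 0.216
v 2.389 0.081 0.173
v 2.645 0.19 0.233
v 2.827 0.35 0.383
v 1.744 1 -1.155
v 1.113 1.483 -0.076
v 1.651 2.006 -1.66
v 1.02 2.489 -0.581
v 3.36 1.511 -0.439
v 2.729 1.994 0.64
v 3.267 2.517 -0.944
v 2.636 3 0.135
f 2 4 1
f 5 2 1
f 1 4 3
f 3 5 1
f 2 8 4
f 6 2 5
f 6 8 2
f 4 8 3
f 7 5 3
f 3 8 7
f 7 6 5
f 8 6 7
f 10 12 9
f 13 10 9
f 9 12 11
f 11 13 9
f 10 16 12
f 14 10 13
f 14 16 10
f 12 16 11
f 15 13 11
f 11 16 15
f 15 14 13
f 16 14 15
f 18 17 20
f 18 20 19
f 20 17 21
f 20 21 19
f 21 17 22
f 21 22 19
f 22 17 23
f 22 23 19
f 23 17 24
f 23 24 19
f 24 17 25
f 24 25 19
f 25 17 26
f 25 26 19
f 26 17 27
f 26 27 19
f 27 17 28
f 27 28 19
f 28 17 29
f 28 29 19
f 29 17 30
f 29 30 19
f 30 17 31
f 30 31 19
f 31 17 32
f 31 32 19
f 32 17 18
f 32 18 19
f 34 36 33
f 37 34 33
f 33 36 35
f 35 37 33
f 34 40 36
f 38 34 37
f 38 40 34
f 36 40 35
f 39 37 35
f 35 40 39
f 39 38 37
f 40 38 39



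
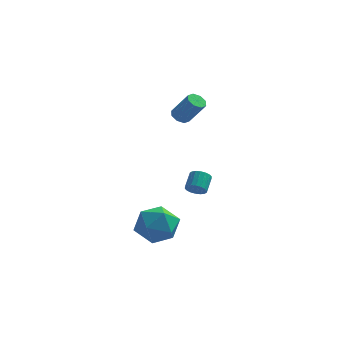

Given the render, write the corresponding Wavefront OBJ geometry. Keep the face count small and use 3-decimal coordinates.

v 0.08 3.56 2.368
v 0.548 3.549 2.041
v 1.467 3.249 3.366
v 1 3.26 3.692
v 0.459 3.948 2.193
v 1.378 3.648 3.517
v 0.149 4.12 2.447
v 1.068 3.82 3.771
v -0.201 3.964 2.654
v 0.718 3.664 3.979
v -0.387 3.571 2.694
v 0.532 3.271 4.019
v -0.298 3.172 2.543
v 0.621 2.872 3.867
v 0.012 3 2.289
v 0.931 2.7 3.613
v 0.362 3.156 2.081
v 1.281 2.856 3.406
v 1.302 1.36 -1.748
v 1.614 1.059 -1.363
v 1.709 1.918 -0.767
v 1.398 2.22 -1.152
v 1.794 1.15 -1.524
v 1.889 2.009 -0.928
v 1.877 1.283 -1.729
v 1.972 2.143 -1.133
v 1.846 1.432 -1.938
v 1.941 2.291 -1.342
v 1.707 1.566 -2.109
v 1.802 2.425 -1.513
v 1.488 1.659 -2.209
v 1.583 2.519 -1.613
v 1.233 1.694 -2.217
v 1.328 2.553 -1.621
v 0.991 1.662 -2.133
v 1.086 2.521 -1.537
v 0.811 1.571 -1.972
v 0.906 2.43 -1.376
v 0.728 1.437 -1.767
v 0.823 2.297 -1.171
v 0.759 1.289 -1.558
v 0.854 2.148 -0.962
v 0.898 1.155 -1.387
v 0.993 2.014 -0.791
v 1.117 1.061 -1.287
v 1.212 1.921 -0.691
v 1.372 1.027 -1.279
v 1.467 1.886 -0.683
v -0.655 -2.293 -1.936
v 0.267 -2.264 -1.123
v 0.153 -3.896 -2.797
v 1.075 -3.867 -1.984
v -0.06 -4.165 -1.615
v -0.559 -3.175 -1.084
v 0.979 -2.985 -2.836
v 0.48 -1.995 -2.305
v 1.278 -2.692 -1.68
v 0.635 -3.421 -0.925
v -0.215 -2.739 -2.995
v -0.858 -3.468 -2.24
f 2 1 5
f 2 5 3
f 3 5 6
f 3 6 4
f 5 1 7
f 5 7 6
f 6 7 8
f 6 8 4
f 7 1 9
f 7 9 8
f 8 9 10
f 8 10 4
f 9 1 11
f 9 11 10
f 10 11 12
f 10 12 4
f 11 1 13
f 11 13 12
f 12 13 14
f 12 14 4
f 13 1 15
f 13 15 14
f 14 15 16
f 14 16 4
f 15 1 17
f 15 17 16
f 16 17 18
f 16 18 4
f 17 1 2
f 17 2 18
f 18 2 3
f 18 3 4
f 20 19 23
f 20 23 21
f 21 23 24
f 21 24 22
f 23 19 25
f 23 25 24
f 24 25 26
f 24 26 22
f 25 19 27
f 25 27 26
f 26 27 28
f 26 28 22
f 27 19 29
f 27 29 28
f 28 29 30
f 28 30 22
f 29 19 31
f 29 31 30
f 30 31 32
f 30 32 22
f 31 19 33
f 31 33 32
f 32 33 34
f 32 34 22
f 33 19 35
f 33 35 34
f 34 35 36
f 34 36 22
f 35 19 37
f 35 37 36
f 36 37 38
f 36 38 22
f 37 19 39
f 37 39 38
f 38 39 40
f 38 40 22
f 39 19 41
f 39 41 40
f 40 41 42
f 40 42 22
f 41 19 43
f 41 43 42
f 42 43 44
f 42 44 22
f 43 19 45
f 43 45 44
f 44 45 46
f 44 46 22
f 45 19 47
f 45 47 46
f 46 47 48
f 46 48 22
f 47 19 20
f 47 20 48
f 48 20 21
f 48 21 22
f 49 60 54
f 49 54 50
f 49 50 56
f 49 56 59
f 49 59 60
f 50 54 58
f 54 60 53
f 60 59 51
f 59 56 55
f 56 50 57
f 52 58 53
f 52 53 51
f 52 51 55
f 52 55 57
f 52 57 58
f 53 58 54
f 51 53 60
f 55 51 59
f 57 55 56
f 58 57 50



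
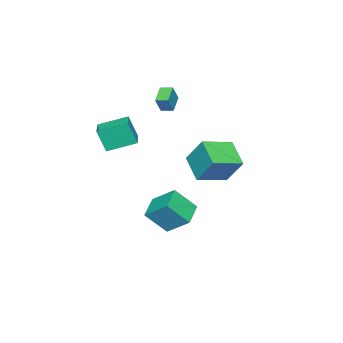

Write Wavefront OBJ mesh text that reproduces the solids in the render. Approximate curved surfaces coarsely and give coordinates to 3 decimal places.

v 0.274 3.449 -1.375
v -0.789 2.054 -0.373
v 0.375 4.639 0.389
v -0.688 3.244 1.391
v 2.108 2.456 -0.811
v 1.045 1.061 0.191
v 2.209 3.646 0.953
v 1.146 2.251 1.955
v 2.562 -1.384 2.071
v 2.739 -1.942 3.646
v 3.826 -0.589 2.211
v 4.003 -1.146 3.786
v 3.597 -2.914 1.414
v 3.774 -3.471 2.989
v 4.861 -2.118 1.554
v 5.038 -2.676 3.129
v 0.967 0.216 -5.079
v 0.913 1.773 -3.857
v 2.569 0.668 -5.585
v 2.515 2.225 -4.363
v 1.745 -0.905 -3.617
v 1.691 0.652 -2.395
v 3.347 -0.453 -4.123
v 3.293 1.104 -2.901
v -2.03 -2.319 3.301
v -1.447 -2.357 4.383
v -2.217 -1.521 3.43
v -1.633 -1.558 4.512
v -0.907 -1.962 2.708
v -0.323 -1.999 3.79
v -1.093 -1.163 2.837
v -0.51 -1.201 3.919
f 2 4 1
f 5 2 1
f 1 4 3
f 3 5 1
f 2 8 4
f 6 2 5
f 6 8 2
f 4 8 3
f 7 5 3
f 3 8 7
f 7 6 5
f 8 6 7
f 10 12 9
f 13 10 9
f 9 12 11
f 11 13 9
f 10 16 12
f 14 10 13
f 14 16 10
f 12 16 11
f 15 13 11
f 11 16 15
f 15 14 13
f 16 14 15
f 18 20 17
f 21 18 17
f 17 20 19
f 19 21 17
f 18 24 20
f 22 18 21
f 22 24 18
f 20 24 19
f 23 21 19
f 19 24 23
f 23 22 21
f 24 22 23
f 26 28 25
f 29 26 25
f 25 28 27
f 27 29 25
f 26 32 28
f 30 26 29
f 30 32 26
f 28 32 27
f 31 29 27
f 27 32 31
f 31 30 29
f 32 30 31



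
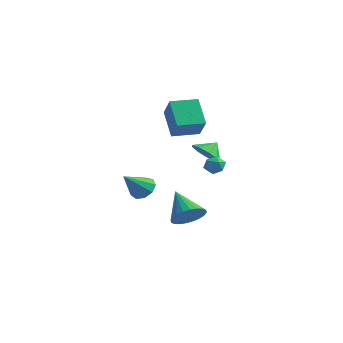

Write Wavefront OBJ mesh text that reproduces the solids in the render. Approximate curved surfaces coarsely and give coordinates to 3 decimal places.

v -0.252 -0.816 -1.623
v 0.489 -0.559 -1.245
v -0.408 -2.224 -0.357
v 0.025 -0.282 -0.994
v -0.567 -0.255 -1.037
v -1.013 -0.49 -1.354
v -1.102 -0.878 -1.797
v -0.793 -1.236 -2.158
v -0.231 -1.398 -2.269
v 0.321 -1.287 -2.077
v 0.605 -0.956 -1.673
v 1.066 1.567 -4.158
v 1.785 1.473 -3.331
v -0.486 2.153 -2.742
v 1.838 1.884 -3.442
v 1.774 2.247 -3.662
v 1.603 2.506 -3.957
v 1.349 2.623 -4.283
v 1.052 2.579 -4.59
v 0.758 2.381 -4.831
v 0.51 2.059 -4.97
v 0.347 1.662 -4.985
v 0.293 1.251 -4.874
v 0.357 0.888 -4.654
v 0.529 0.629 -4.358
v 0.782 0.512 -4.032
v 1.079 0.556 -3.725
v 1.374 0.754 -3.484
v 1.621 1.076 -3.345
v 0.599 3.55 0.11
v 1.619 3.367 0.02
v 0.801 4.31 0.85
v 1.42 3.87 -0.443
v 0.837 4.222 -0.647
v 0.142 4.26 -0.496
v -0.338 3.966 -0.062
v -0.38 3.476 0.453
v 0.036 3.021 0.807
v 0.716 2.814 0.836
v 1.341 2.95 0.525
v -1.486 2.284 3.217
v -0.452 1.631 4.426
v -0.606 3.726 3.243
v 0.428 3.073 4.452
v -0.268 1.567 1.788
v 0.766 0.914 2.997
v 0.612 3.009 1.814
v 1.646 2.356 3.023
v 1.517 2.898 -0.595
v 1.778 3.289 -0.071
v 2.262 2.071 -0.349
v 2.523 2.462 0.175
v 1.874 2.193 0.226
v 1.414 2.704 0.074
v 2.626 2.656 -0.494
v 2.166 3.167 -0.646
v 2.464 3.14 -0.008
v 1.999 2.853 0.437
v 2.041 2.507 -0.857
v 1.576 2.22 -0.412
f 2 1 4
f 2 4 3
f 4 1 5
f 4 5 3
f 5 1 6
f 5 6 3
f 6 1 7
f 6 7 3
f 7 1 8
f 7 8 3
f 8 1 9
f 8 9 3
f 9 1 10
f 9 10 3
f 10 1 11
f 10 11 3
f 11 1 2
f 11 2 3
f 13 12 15
f 13 15 14
f 15 12 16
f 15 16 14
f 16 12 17
f 16 17 14
f 17 12 18
f 17 18 14
f 18 12 19
f 18 19 14
f 19 12 20
f 19 20 14
f 20 12 21
f 20 21 14
f 21 12 22
f 21 22 14
f 22 12 23
f 22 23 14
f 23 12 24
f 23 24 14
f 24 12 25
f 24 25 14
f 25 12 26
f 25 26 14
f 26 12 27
f 26 27 14
f 27 12 28
f 27 28 14
f 28 12 29
f 28 29 14
f 29 12 13
f 29 13 14
f 31 30 33
f 31 33 32
f 33 30 34
f 33 34 32
f 34 30 35
f 34 35 32
f 35 30 36
f 35 36 32
f 36 30 37
f 36 37 32
f 37 30 38
f 37 38 32
f 38 30 39
f 38 39 32
f 39 30 40
f 39 40 32
f 40 30 31
f 40 31 32
f 42 44 41
f 45 42 41
f 41 44 43
f 43 45 41
f 42 48 44
f 46 42 45
f 46 48 42
f 44 48 43
f 47 45 43
f 43 48 47
f 47 46 45
f 48 46 47
f 49 60 54
f 49 54 50
f 49 50 56
f 49 56 59
f 49 59 60
f 50 54 58
f 54 60 53
f 60 59 51
f 59 56 55
f 56 50 57
f 52 58 53
f 52 53 51
f 52 51 55
f 52 55 57
f 52 57 58
f 53 58 54
f 51 53 60
f 55 51 59
f 57 55 56
f 58 57 50



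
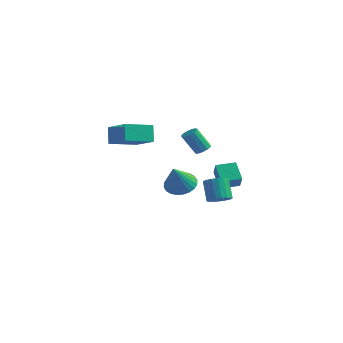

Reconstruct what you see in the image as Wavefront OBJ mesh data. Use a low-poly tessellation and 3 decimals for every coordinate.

v 2.581 2.582 -1.837
v 1.717 3.336 -0.982
v 3.467 3.487 -1.74
v 2.603 4.241 -0.885
v 3.017 2.059 -0.935
v 2.153 2.813 -0.08
v 3.903 2.964 -0.838
v 3.039 3.718 0.017
v -1.239 4.338 -3.095
v -0.32 3.908 -3.433
v -1.101 3.262 -1.345
v -0.182 4.248 -3.234
v -0.205 4.602 -3.015
v -0.386 4.917 -2.807
v -0.697 5.143 -2.644
v -1.09 5.246 -2.549
v -1.506 5.212 -2.537
v -1.881 5.044 -2.611
v -2.159 4.769 -2.758
v -2.296 4.429 -2.956
v -2.273 4.074 -3.176
v -2.092 3.76 -3.383
v -1.782 3.534 -3.547
v -1.389 3.431 -3.642
v -0.973 3.465 -3.653
v -0.597 3.633 -3.58
v -5.368 2.551 1.474
v -3.702 1.893 2.365
v -4.424 4.265 0.974
v -2.758 3.608 1.865
v -4.982 2.012 0.355
v -3.316 1.355 1.246
v -4.038 3.727 -0.145
v -2.372 3.069 0.746
v 4.031 0.145 -1.398
v 4.431 -0.323 -0.951
v 3.808 0.288 0.245
v 3.409 0.755 -0.202
v 4.635 -0.055 -0.982
v 4.013 0.555 0.214
v 4.72 0.252 -1.095
v 4.097 0.863 0.101
v 4.668 0.538 -1.267
v 4.046 1.149 -0.071
v 4.49 0.747 -1.466
v 3.868 1.357 -0.27
v 4.222 0.836 -1.651
v 3.599 1.446 -0.455
v 3.915 0.788 -1.786
v 3.293 1.398 -0.59
v 3.632 0.612 -1.845
v 3.009 1.223 -0.649
v 3.427 0.345 -1.814
v 2.805 0.955 -0.618
v 3.343 0.037 -1.701
v 2.72 0.648 -0.505
v 3.394 -0.249 -1.529
v 2.772 0.362 -0.333
v 3.572 -0.457 -1.33
v 2.95 0.153 -0.134
v 3.841 -0.546 -1.145
v 3.218 0.064 0.051
v 4.147 -0.498 -1.01
v 3.525 0.112 0.186
v 0.584 3.954 0.457
v 1.064 3.723 0.658
v 0.317 3.355 2.024
v -0.164 3.586 1.823
v 1.07 4.032 0.744
v 0.323 3.664 2.11
v 0.921 4.317 0.739
v 0.174 3.949 2.105
v 0.665 4.486 0.645
v -0.083 4.118 2.011
v 0.383 4.486 0.491
v -0.364 4.118 1.857
v 0.165 4.318 0.326
v -0.582 3.95 1.692
v 0.08 4.034 0.203
v -0.668 3.666 1.569
v 0.155 3.724 0.16
v -0.593 3.356 1.526
v 0.366 3.488 0.212
v -0.382 3.12 1.578
v 0.646 3.399 0.342
v -0.101 3.031 1.708
v 0.906 3.487 0.508
v 0.159 3.119 1.874
f 2 4 1
f 5 2 1
f 1 4 3
f 3 5 1
f 2 8 4
f 6 2 5
f 6 8 2
f 4 8 3
f 7 5 3
f 3 8 7
f 7 6 5
f 8 6 7
f 10 9 12
f 10 12 11
f 12 9 13
f 12 13 11
f 13 9 14
f 13 14 11
f 14 9 15
f 14 15 11
f 15 9 16
f 15 16 11
f 16 9 17
f 16 17 11
f 17 9 18
f 17 18 11
f 18 9 19
f 18 19 11
f 19 9 20
f 19 20 11
f 20 9 21
f 20 21 11
f 21 9 22
f 21 22 11
f 22 9 23
f 22 23 11
f 23 9 24
f 23 24 11
f 24 9 25
f 24 25 11
f 25 9 26
f 25 26 11
f 26 9 10
f 26 10 11
f 28 30 27
f 31 28 27
f 27 30 29
f 29 31 27
f 28 34 30
f 32 28 31
f 32 34 28
f 30 34 29
f 33 31 29
f 29 34 33
f 33 32 31
f 34 32 33
f 36 35 39
f 36 39 37
f 37 39 40
f 37 40 38
f 39 35 41
f 39 41 40
f 40 41 42
f 40 42 38
f 41 35 43
f 41 43 42
f 42 43 44
f 42 44 38
f 43 35 45
f 43 45 44
f 44 45 46
f 44 46 38
f 45 35 47
f 45 47 46
f 46 47 48
f 46 48 38
f 47 35 49
f 47 49 48
f 48 49 50
f 48 50 38
f 49 35 51
f 49 51 50
f 50 51 52
f 50 52 38
f 51 35 53
f 51 53 52
f 52 53 54
f 52 54 38
f 53 35 55
f 53 55 54
f 54 55 56
f 54 56 38
f 55 35 57
f 55 57 56
f 56 57 58
f 56 58 38
f 57 35 59
f 57 59 58
f 58 59 60
f 58 60 38
f 59 35 61
f 59 61 60
f 60 61 62
f 60 62 38
f 61 35 63
f 61 63 62
f 62 63 64
f 62 64 38
f 63 35 36
f 63 36 64
f 64 36 37
f 64 37 38
f 66 65 69
f 66 69 67
f 67 69 70
f 67 70 68
f 69 65 71
f 69 71 70
f 70 71 72
f 70 72 68
f 71 65 73
f 71 73 72
f 72 73 74
f 72 74 68
f 73 65 75
f 73 75 74
f 74 75 76
f 74 76 68
f 75 65 77
f 75 77 76
f 76 77 78
f 76 78 68
f 77 65 79
f 77 79 78
f 78 79 80
f 78 80 68
f 79 65 81
f 79 81 80
f 80 81 82
f 80 82 68
f 81 65 83
f 81 83 82
f 82 83 84
f 82 84 68
f 83 65 85
f 83 85 84
f 84 85 86
f 84 86 68
f 85 65 87
f 85 87 86
f 86 87 88
f 86 88 68
f 87 65 66
f 87 66 88
f 88 66 67
f 88 67 68



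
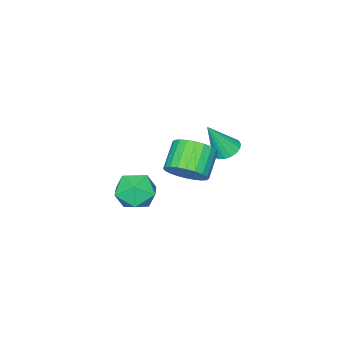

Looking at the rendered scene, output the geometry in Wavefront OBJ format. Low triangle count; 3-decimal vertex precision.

v 1.426 -2.198 -3.331
v 2.137 -2.786 -2.744
v 1.083 -3.614 -4.336
v 1.794 -4.202 -3.749
v 0.854 -3.872 -3.298
v 1.066 -2.998 -2.677
v 2.154 -3.402 -4.403
v 2.366 -2.528 -3.782
v 2.587 -3.531 -3.407
v 1.784 -3.821 -2.724
v 1.436 -2.579 -4.356
v 0.633 -2.869 -3.673
v 3.338 1.285 1.118
v 3.94 0.686 1.565
v 2.864 0.236 2.41
v 2.262 0.835 1.962
v 3.975 0.995 1.775
v 2.899 0.545 2.619
v 3.913 1.348 1.884
v 2.837 0.897 2.728
v 3.764 1.691 1.876
v 2.688 1.241 2.721
v 3.549 1.973 1.754
v 2.474 1.522 2.598
v 3.303 2.149 1.534
v 2.227 1.699 2.378
v 3.062 2.195 1.251
v 1.986 1.745 2.095
v 2.863 2.102 0.948
v 1.787 1.652 1.792
v 2.736 1.884 0.67
v 1.66 1.434 1.515
v 2.701 1.575 0.461
v 1.625 1.125 1.305
v 2.763 1.223 0.352
v 1.687 0.772 1.196
v 2.912 0.879 0.359
v 1.836 0.429 1.204
v 3.126 0.598 0.482
v 2.051 0.147 1.326
v 3.373 0.421 0.702
v 2.297 -0.029 1.546
v 3.614 0.375 0.985
v 2.538 -0.075 1.829
v 3.813 0.468 1.288
v 2.737 0.018 2.132
v -0.549 0.143 -0.19
v -0.184 0.717 -0.18
v 0.169 -0.343 1.41
v -0.44 0.798 -0.04
v -0.717 0.749 0.07
v -0.962 0.58 0.129
v -1.125 0.325 0.124
v -1.173 0.034 0.057
v -1.099 -0.235 -0.058
v -0.915 -0.43 -0.2
v -0.659 -0.511 -0.34
v -0.381 -0.462 -0.45
v -0.137 -0.294 -0.508
v 0.026 -0.038 -0.504
v 0.075 0.253 -0.437
v -0 0.522 -0.321
f 1 12 6
f 1 6 2
f 1 2 8
f 1 8 11
f 1 11 12
f 2 6 10
f 6 12 5
f 12 11 3
f 11 8 7
f 8 2 9
f 4 10 5
f 4 5 3
f 4 3 7
f 4 7 9
f 4 9 10
f 5 10 6
f 3 5 12
f 7 3 11
f 9 7 8
f 10 9 2
f 14 13 17
f 14 17 15
f 15 17 18
f 15 18 16
f 17 13 19
f 17 19 18
f 18 19 20
f 18 20 16
f 19 13 21
f 19 21 20
f 20 21 22
f 20 22 16
f 21 13 23
f 21 23 22
f 22 23 24
f 22 24 16
f 23 13 25
f 23 25 24
f 24 25 26
f 24 26 16
f 25 13 27
f 25 27 26
f 26 27 28
f 26 28 16
f 27 13 29
f 27 29 28
f 28 29 30
f 28 30 16
f 29 13 31
f 29 31 30
f 30 31 32
f 30 32 16
f 31 13 33
f 31 33 32
f 32 33 34
f 32 34 16
f 33 13 35
f 33 35 34
f 34 35 36
f 34 36 16
f 35 13 37
f 35 37 36
f 36 37 38
f 36 38 16
f 37 13 39
f 37 39 38
f 38 39 40
f 38 40 16
f 39 13 41
f 39 41 40
f 40 41 42
f 40 42 16
f 41 13 43
f 41 43 42
f 42 43 44
f 42 44 16
f 43 13 45
f 43 45 44
f 44 45 46
f 44 46 16
f 45 13 14
f 45 14 46
f 46 14 15
f 46 15 16
f 48 47 50
f 48 50 49
f 50 47 51
f 50 51 49
f 51 47 52
f 51 52 49
f 52 47 53
f 52 53 49
f 53 47 54
f 53 54 49
f 54 47 55
f 54 55 49
f 55 47 56
f 55 56 49
f 56 47 57
f 56 57 49
f 57 47 58
f 57 58 49
f 58 47 59
f 58 59 49
f 59 47 60
f 59 60 49
f 60 47 61
f 60 61 49
f 61 47 62
f 61 62 49
f 62 47 48
f 62 48 49



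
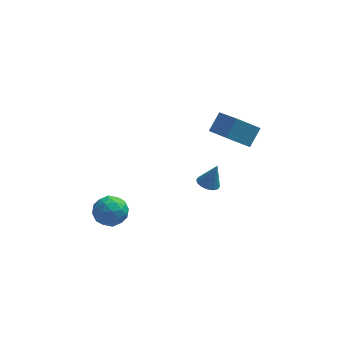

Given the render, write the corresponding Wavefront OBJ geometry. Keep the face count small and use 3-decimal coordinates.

v -4.389 -2.321 -0.643
v -3.475 -2.179 -0.624
v -4.245 -3.381 0.404
v -3.331 -3.239 0.423
v -3.907 -2.592 0.748
v -3.995 -1.936 0.101
v -3.725 -3.624 -0.321
v -3.813 -2.968 -0.968
v -3.064 -2.984 -0.425
v -3.177 -2.346 0.235
v -4.543 -3.214 -0.455
v -4.656 -2.576 0.205
v -3.944 -2.157 -0.726
v -3.776 -3.403 0.506
v -4.114 -3.023 0.697
v -3.577 -2.939 0.708
v -4.25 -2.014 -0.299
v -3.713 -1.931 -0.288
v -3.967 -2.173 0.519
v -4.007 -3.629 0.068
v -3.47 -3.546 0.079
v -4.143 -2.621 -0.928
v -3.606 -2.537 -0.917
v -3.753 -3.387 -0.739
v -3.166 -2.547 -0.598
v -3.081 -3.17 0.018
v -3.313 -3.396 -0.419
v -3.365 -3.011 -0.8
v -3.232 -2.172 -0.209
v -3.148 -2.795 0.406
v -3.486 -2.414 0.598
v -3.538 -2.029 0.217
v -2.991 -2.645 -0.092
v -4.572 -2.765 -0.626
v -4.488 -3.388 -0.011
v -4.182 -3.531 -0.437
v -4.234 -3.146 -0.818
v -4.639 -2.39 -0.238
v -4.554 -3.013 0.378
v -4.355 -2.549 0.58
v -4.407 -2.164 0.199
v -4.729 -2.915 -0.128
v 1.67 -1.46 4.24
v 2.189 -0.76 5.035
v 0.903 0.137 3.334
v 1.423 0.838 4.129
v 2.797 -1.378 3.431
v 3.317 -0.677 4.226
v 2.031 0.22 2.525
v 2.55 0.92 3.32
v 0.913 0.7 -1.332
v 1.448 0.926 -1.549
v 1.367 0.84 -0.068
v 1.259 1.183 -1.509
v 0.978 1.31 -1.422
v 0.679 1.274 -1.311
v 0.443 1.084 -1.205
v 0.333 0.791 -1.133
v 0.378 0.474 -1.115
v 0.567 0.218 -1.154
v 0.848 0.09 -1.241
v 1.147 0.127 -1.353
v 1.383 0.317 -1.459
v 1.493 0.609 -1.53
f 1 38 17
f 38 12 41
f 17 41 6
f 38 41 17
f 1 17 13
f 17 6 18
f 13 18 2
f 17 18 13
f 1 13 22
f 13 2 23
f 22 23 8
f 13 23 22
f 1 22 34
f 22 8 37
f 34 37 11
f 22 37 34
f 1 34 38
f 34 11 42
f 38 42 12
f 34 42 38
f 2 18 29
f 18 6 32
f 29 32 10
f 18 32 29
f 6 41 19
f 41 12 40
f 19 40 5
f 41 40 19
f 12 42 39
f 42 11 35
f 39 35 3
f 42 35 39
f 11 37 36
f 37 8 24
f 36 24 7
f 37 24 36
f 8 23 28
f 23 2 25
f 28 25 9
f 23 25 28
f 4 30 16
f 30 10 31
f 16 31 5
f 30 31 16
f 4 16 14
f 16 5 15
f 14 15 3
f 16 15 14
f 4 14 21
f 14 3 20
f 21 20 7
f 14 20 21
f 4 21 26
f 21 7 27
f 26 27 9
f 21 27 26
f 4 26 30
f 26 9 33
f 30 33 10
f 26 33 30
f 5 31 19
f 31 10 32
f 19 32 6
f 31 32 19
f 3 15 39
f 15 5 40
f 39 40 12
f 15 40 39
f 7 20 36
f 20 3 35
f 36 35 11
f 20 35 36
f 9 27 28
f 27 7 24
f 28 24 8
f 27 24 28
f 10 33 29
f 33 9 25
f 29 25 2
f 33 25 29
f 44 46 43
f 47 44 43
f 43 46 45
f 45 47 43
f 44 50 46
f 48 44 47
f 48 50 44
f 46 50 45
f 49 47 45
f 45 50 49
f 49 48 47
f 50 48 49
f 52 51 54
f 52 54 53
f 54 51 55
f 54 55 53
f 55 51 56
f 55 56 53
f 56 51 57
f 56 57 53
f 57 51 58
f 57 58 53
f 58 51 59
f 58 59 53
f 59 51 60
f 59 60 53
f 60 51 61
f 60 61 53
f 61 51 62
f 61 62 53
f 62 51 63
f 62 63 53
f 63 51 64
f 63 64 53
f 64 51 52
f 64 52 53



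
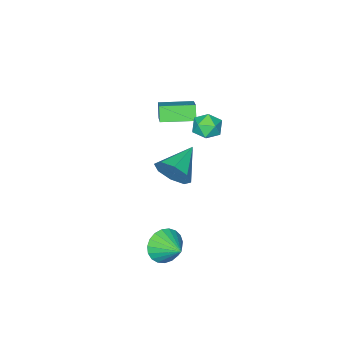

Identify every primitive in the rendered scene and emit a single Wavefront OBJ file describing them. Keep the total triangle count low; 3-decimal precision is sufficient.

v -2.249 -0.037 2.434
v -1.404 -0.285 2.586
v -2.716 -1.295 2.974
v -1.871 -1.543 3.126
v -2.236 -0.884 3.606
v -1.948 -0.107 3.273
v -2.172 -1.473 2.287
v -1.884 -0.696 1.954
v -1.357 -1.173 2.495
v -1.396 -0.809 3.311
v -2.724 -0.771 2.249
v -2.763 -0.407 3.065
v 2.73 1.485 3.525
v 3.147 1.094 4.417
v 0.93 1.095 4.195
v 2.994 1.889 4.469
v 2.686 2.448 3.967
v 2.404 2.442 3.206
v 2.313 1.876 2.632
v 2.466 1.081 2.581
v 2.774 0.523 3.083
v 3.056 0.528 3.843
v 2.447 0.654 -3.273
v 2.839 1.032 -4.195
v 2.673 2.046 -2.607
v 2.405 1.121 -4.235
v 1.979 1.13 -4.109
v 1.633 1.057 -3.839
v 1.428 0.914 -3.471
v 1.399 0.726 -3.069
v 1.552 0.525 -2.702
v 1.859 0.347 -2.434
v 2.268 0.222 -2.311
v 2.708 0.172 -2.355
v 3.103 0.205 -2.557
v 3.384 0.315 -2.884
v 3.504 0.485 -3.277
v 3.44 0.683 -3.67
v 3.205 0.877 -3.995
v -2.406 -4.723 0.794
v -2.779 -5.149 1.63
v -3.834 -3.44 0.81
v -4.207 -3.865 1.646
v -1.253 -3.455 1.954
v -1.626 -3.88 2.79
v -2.681 -2.171 1.97
v -3.054 -2.597 2.806
f 1 12 6
f 1 6 2
f 1 2 8
f 1 8 11
f 1 11 12
f 2 6 10
f 6 12 5
f 12 11 3
f 11 8 7
f 8 2 9
f 4 10 5
f 4 5 3
f 4 3 7
f 4 7 9
f 4 9 10
f 5 10 6
f 3 5 12
f 7 3 11
f 9 7 8
f 10 9 2
f 14 13 16
f 14 16 15
f 16 13 17
f 16 17 15
f 17 13 18
f 17 18 15
f 18 13 19
f 18 19 15
f 19 13 20
f 19 20 15
f 20 13 21
f 20 21 15
f 21 13 22
f 21 22 15
f 22 13 14
f 22 14 15
f 24 23 26
f 24 26 25
f 26 23 27
f 26 27 25
f 27 23 28
f 27 28 25
f 28 23 29
f 28 29 25
f 29 23 30
f 29 30 25
f 30 23 31
f 30 31 25
f 31 23 32
f 31 32 25
f 32 23 33
f 32 33 25
f 33 23 34
f 33 34 25
f 34 23 35
f 34 35 25
f 35 23 36
f 35 36 25
f 36 23 37
f 36 37 25
f 37 23 38
f 37 38 25
f 38 23 39
f 38 39 25
f 39 23 24
f 39 24 25
f 41 43 40
f 44 41 40
f 40 43 42
f 42 44 40
f 41 47 43
f 45 41 44
f 45 47 41
f 43 47 42
f 46 44 42
f 42 47 46
f 46 45 44
f 47 45 46



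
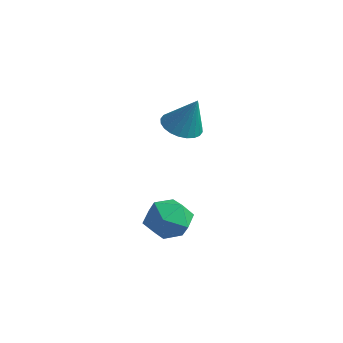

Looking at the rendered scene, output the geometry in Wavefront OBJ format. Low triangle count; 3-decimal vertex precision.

v -1.944 -2.734 -1.941
v -1.365 -3.505 -2.018
v -3.195 -3.675 -1.922
v -2.616 -4.446 -1.999
v -2.621 -3.925 -1.184
v -1.848 -3.344 -1.196
v -2.712 -3.836 -2.744
v -1.939 -3.255 -2.756
v -1.84 -4.187 -2.515
v -1.784 -4.241 -1.55
v -2.776 -2.939 -2.39
v -2.72 -2.993 -1.425
v -3.45 -1.975 1.56
v -2.8 -2.321 1.302
v -2.81 -1.805 2.94
v -2.741 -2.029 1.238
v -2.79 -1.729 1.224
v -2.94 -1.466 1.261
v -3.167 -1.281 1.344
v -3.437 -1.202 1.459
v -3.709 -1.24 1.59
v -3.942 -1.39 1.716
v -4.099 -1.629 1.819
v -4.158 -1.921 1.882
v -4.109 -2.221 1.896
v -3.96 -2.484 1.86
v -3.733 -2.669 1.777
v -3.463 -2.748 1.662
v -3.191 -2.71 1.531
v -2.958 -2.56 1.404
f 1 12 6
f 1 6 2
f 1 2 8
f 1 8 11
f 1 11 12
f 2 6 10
f 6 12 5
f 12 11 3
f 11 8 7
f 8 2 9
f 4 10 5
f 4 5 3
f 4 3 7
f 4 7 9
f 4 9 10
f 5 10 6
f 3 5 12
f 7 3 11
f 9 7 8
f 10 9 2
f 14 13 16
f 14 16 15
f 16 13 17
f 16 17 15
f 17 13 18
f 17 18 15
f 18 13 19
f 18 19 15
f 19 13 20
f 19 20 15
f 20 13 21
f 20 21 15
f 21 13 22
f 21 22 15
f 22 13 23
f 22 23 15
f 23 13 24
f 23 24 15
f 24 13 25
f 24 25 15
f 25 13 26
f 25 26 15
f 26 13 27
f 26 27 15
f 27 13 28
f 27 28 15
f 28 13 29
f 28 29 15
f 29 13 30
f 29 30 15
f 30 13 14
f 30 14 15

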